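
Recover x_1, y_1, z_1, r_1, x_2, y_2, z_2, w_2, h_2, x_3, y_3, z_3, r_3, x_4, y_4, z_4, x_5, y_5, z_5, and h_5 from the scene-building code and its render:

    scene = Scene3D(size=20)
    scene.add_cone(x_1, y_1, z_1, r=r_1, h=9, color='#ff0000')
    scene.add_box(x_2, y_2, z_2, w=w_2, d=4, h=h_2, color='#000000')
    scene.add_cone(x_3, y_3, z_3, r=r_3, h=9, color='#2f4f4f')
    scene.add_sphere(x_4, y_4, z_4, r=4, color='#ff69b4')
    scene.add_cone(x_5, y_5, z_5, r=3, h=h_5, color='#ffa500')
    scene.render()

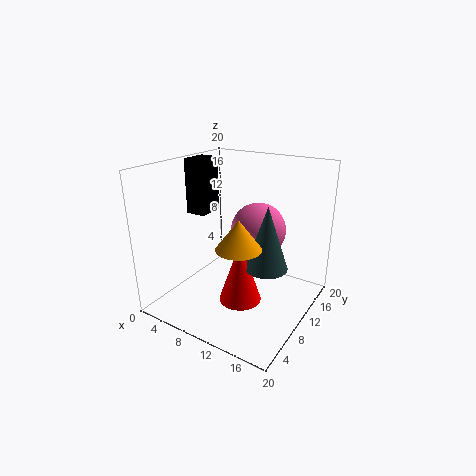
x_1 = 11
y_1 = 9
z_1 = 1
r_1 = 3
x_2 = 1
y_2 = 10
z_2 = 12
w_2 = 3
h_2 = 8
x_3 = 14
y_3 = 11
z_3 = 6
r_3 = 3
x_4 = 11
y_4 = 14
z_4 = 10
x_5 = 12
y_5 = 7
z_5 = 10
h_5 = 4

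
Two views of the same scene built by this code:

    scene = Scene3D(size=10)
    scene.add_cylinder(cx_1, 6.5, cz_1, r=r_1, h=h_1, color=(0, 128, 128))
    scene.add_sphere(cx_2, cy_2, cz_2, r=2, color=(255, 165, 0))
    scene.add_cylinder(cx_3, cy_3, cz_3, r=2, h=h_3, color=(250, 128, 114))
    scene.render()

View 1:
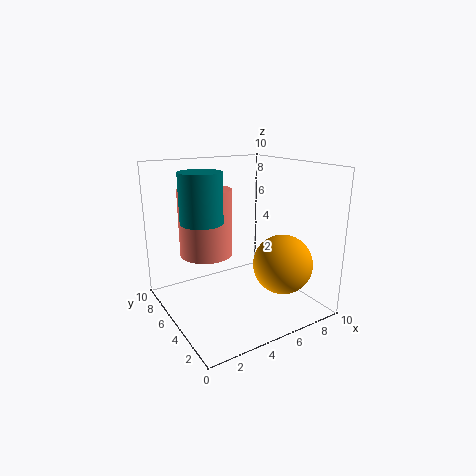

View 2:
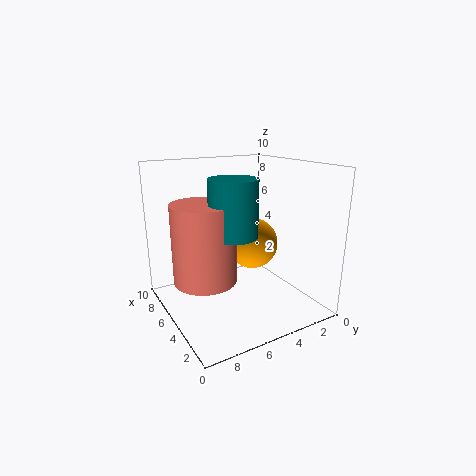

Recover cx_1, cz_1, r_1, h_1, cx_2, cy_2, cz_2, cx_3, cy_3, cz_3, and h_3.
cx_1 = 3, cz_1 = 6, r_1 = 1.5, h_1 = 3.5, cx_2 = 7, cy_2 = 2.5, cz_2 = 3.5, cx_3 = 4, cy_3 = 8, cz_3 = 3, h_3 = 5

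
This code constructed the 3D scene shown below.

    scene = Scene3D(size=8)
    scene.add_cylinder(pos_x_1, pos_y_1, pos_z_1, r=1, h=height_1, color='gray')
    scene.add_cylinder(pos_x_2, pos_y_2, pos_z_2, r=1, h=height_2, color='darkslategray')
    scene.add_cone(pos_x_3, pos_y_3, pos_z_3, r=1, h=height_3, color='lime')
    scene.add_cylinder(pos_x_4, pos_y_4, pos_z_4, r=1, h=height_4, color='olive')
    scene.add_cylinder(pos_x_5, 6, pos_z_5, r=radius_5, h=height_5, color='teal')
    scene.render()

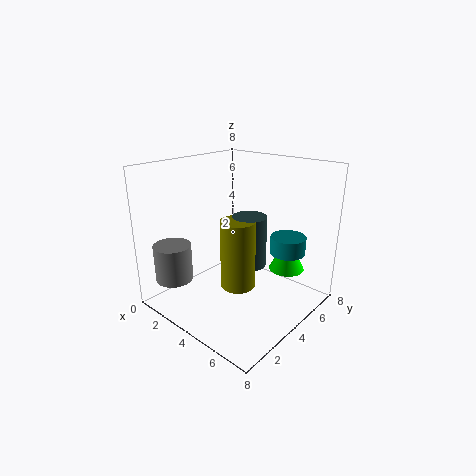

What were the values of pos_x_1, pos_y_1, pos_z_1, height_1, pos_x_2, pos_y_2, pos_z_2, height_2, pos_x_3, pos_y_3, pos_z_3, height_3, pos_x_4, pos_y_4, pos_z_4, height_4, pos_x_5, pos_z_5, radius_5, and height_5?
pos_x_1 = 2
pos_y_1 = 1
pos_z_1 = 2
height_1 = 2
pos_x_2 = 4
pos_y_2 = 5
pos_z_2 = 2
height_2 = 3
pos_x_3 = 6
pos_y_3 = 6
pos_z_3 = 2
height_3 = 2
pos_x_4 = 4
pos_y_4 = 4
pos_z_4 = 1
height_4 = 4
pos_x_5 = 6
pos_z_5 = 3
radius_5 = 1
height_5 = 1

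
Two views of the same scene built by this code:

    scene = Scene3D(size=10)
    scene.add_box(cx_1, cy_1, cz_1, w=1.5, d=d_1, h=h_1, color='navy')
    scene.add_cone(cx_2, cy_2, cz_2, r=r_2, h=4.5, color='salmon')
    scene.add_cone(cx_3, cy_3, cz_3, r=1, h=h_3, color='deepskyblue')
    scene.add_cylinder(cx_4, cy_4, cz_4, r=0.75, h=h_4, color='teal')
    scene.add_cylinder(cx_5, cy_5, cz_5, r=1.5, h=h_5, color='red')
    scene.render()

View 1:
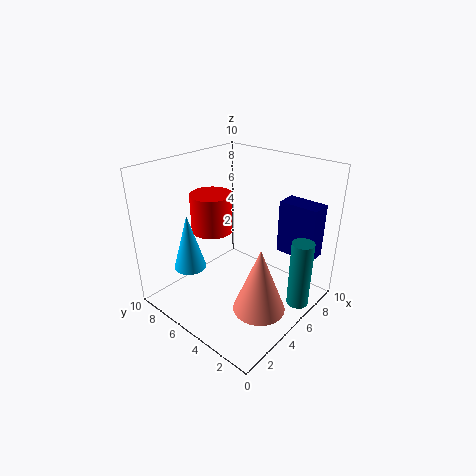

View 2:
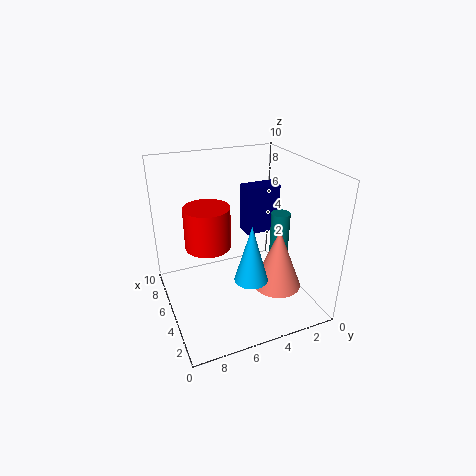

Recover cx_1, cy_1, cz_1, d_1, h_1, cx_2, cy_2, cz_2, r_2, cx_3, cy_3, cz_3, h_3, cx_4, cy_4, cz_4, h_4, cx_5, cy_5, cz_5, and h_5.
cx_1 = 7.25
cy_1 = 0.5
cz_1 = 3.75
d_1 = 2.75
h_1 = 3.75
cx_2 = 4
cy_2 = 2.25
cz_2 = 1
r_2 = 1.75
cx_3 = 1.25
cy_3 = 5.75
cz_3 = 4.25
h_3 = 3.5
cx_4 = 6.5
cy_4 = 0.75
cz_4 = 0.75
h_4 = 4.75
cx_5 = 4.75
cy_5 = 7.25
cz_5 = 5
h_5 = 2.75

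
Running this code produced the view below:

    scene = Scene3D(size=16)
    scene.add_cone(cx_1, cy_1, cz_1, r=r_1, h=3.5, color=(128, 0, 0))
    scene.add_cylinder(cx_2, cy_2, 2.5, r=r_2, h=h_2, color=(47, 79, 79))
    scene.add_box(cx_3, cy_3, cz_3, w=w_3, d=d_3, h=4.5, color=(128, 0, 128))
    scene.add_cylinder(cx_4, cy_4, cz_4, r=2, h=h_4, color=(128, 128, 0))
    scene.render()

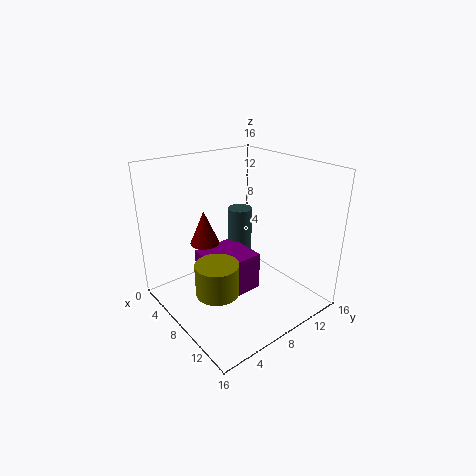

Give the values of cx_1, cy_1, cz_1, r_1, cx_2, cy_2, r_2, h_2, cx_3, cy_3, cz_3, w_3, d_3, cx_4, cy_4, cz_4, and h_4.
cx_1 = 7.5
cy_1 = 4
cz_1 = 8.5
r_1 = 1.5
cx_2 = 4
cy_2 = 11.5
r_2 = 1.5
h_2 = 7
cx_3 = 3.5
cy_3 = 5
cz_3 = 1
w_3 = 5.5
d_3 = 5.5
cx_4 = 12.5
cy_4 = 2
cz_4 = 6
h_4 = 3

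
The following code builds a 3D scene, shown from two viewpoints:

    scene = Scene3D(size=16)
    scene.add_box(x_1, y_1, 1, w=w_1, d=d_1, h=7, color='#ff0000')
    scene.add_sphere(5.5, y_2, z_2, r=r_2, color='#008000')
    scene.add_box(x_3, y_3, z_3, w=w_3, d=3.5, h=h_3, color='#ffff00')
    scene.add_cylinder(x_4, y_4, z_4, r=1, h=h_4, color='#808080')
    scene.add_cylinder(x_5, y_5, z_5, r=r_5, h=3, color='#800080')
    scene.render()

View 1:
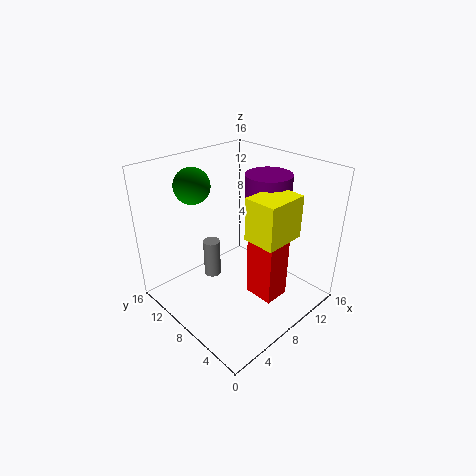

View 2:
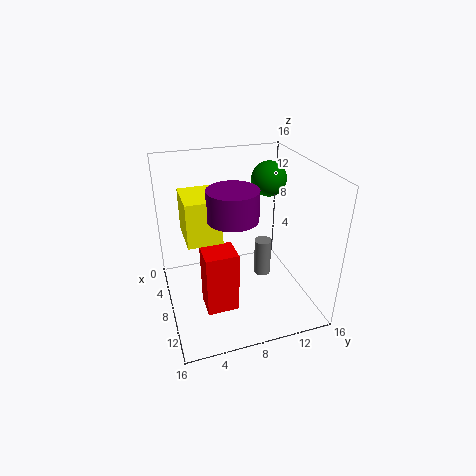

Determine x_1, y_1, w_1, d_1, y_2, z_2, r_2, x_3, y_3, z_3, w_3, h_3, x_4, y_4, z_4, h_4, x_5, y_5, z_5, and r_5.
x_1 = 8.5
y_1 = 3.5
w_1 = 3
d_1 = 3.5
y_2 = 12.5
z_2 = 13.5
r_2 = 2
x_3 = 6.5
y_3 = 2
z_3 = 9.5
w_3 = 4.5
h_3 = 4.5
x_4 = 7
y_4 = 11.5
z_4 = 2
h_4 = 4.5
x_5 = 11
y_5 = 6.5
z_5 = 12
r_5 = 2.5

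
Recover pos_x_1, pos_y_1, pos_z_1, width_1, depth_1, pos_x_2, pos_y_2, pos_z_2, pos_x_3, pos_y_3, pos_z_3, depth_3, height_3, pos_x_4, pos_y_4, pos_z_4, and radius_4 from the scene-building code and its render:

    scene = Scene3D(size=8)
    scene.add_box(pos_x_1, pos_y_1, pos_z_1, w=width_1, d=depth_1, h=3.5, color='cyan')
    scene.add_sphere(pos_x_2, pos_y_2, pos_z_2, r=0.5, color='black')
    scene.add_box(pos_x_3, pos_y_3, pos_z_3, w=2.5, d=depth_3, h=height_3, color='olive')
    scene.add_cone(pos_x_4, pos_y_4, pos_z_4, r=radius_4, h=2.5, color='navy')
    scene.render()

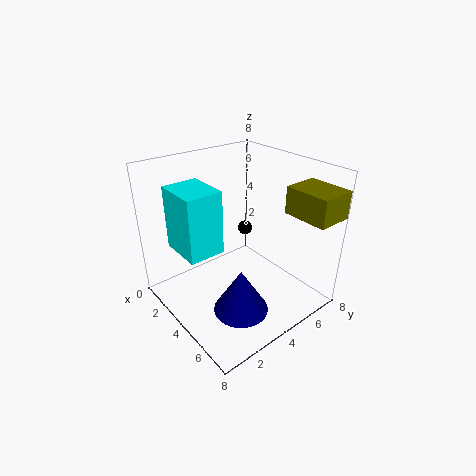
pos_x_1 = 1.5
pos_y_1 = 1
pos_z_1 = 3.5
width_1 = 2.5
depth_1 = 2
pos_x_2 = 0.5
pos_y_2 = 7.5
pos_z_2 = 2
pos_x_3 = 5.5
pos_y_3 = 6
pos_z_3 = 5.5
depth_3 = 2
height_3 = 1.5
pos_x_4 = 5.5
pos_y_4 = 3
pos_z_4 = 0.5
radius_4 = 1.5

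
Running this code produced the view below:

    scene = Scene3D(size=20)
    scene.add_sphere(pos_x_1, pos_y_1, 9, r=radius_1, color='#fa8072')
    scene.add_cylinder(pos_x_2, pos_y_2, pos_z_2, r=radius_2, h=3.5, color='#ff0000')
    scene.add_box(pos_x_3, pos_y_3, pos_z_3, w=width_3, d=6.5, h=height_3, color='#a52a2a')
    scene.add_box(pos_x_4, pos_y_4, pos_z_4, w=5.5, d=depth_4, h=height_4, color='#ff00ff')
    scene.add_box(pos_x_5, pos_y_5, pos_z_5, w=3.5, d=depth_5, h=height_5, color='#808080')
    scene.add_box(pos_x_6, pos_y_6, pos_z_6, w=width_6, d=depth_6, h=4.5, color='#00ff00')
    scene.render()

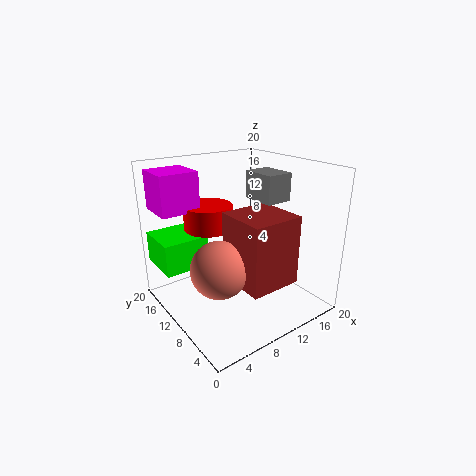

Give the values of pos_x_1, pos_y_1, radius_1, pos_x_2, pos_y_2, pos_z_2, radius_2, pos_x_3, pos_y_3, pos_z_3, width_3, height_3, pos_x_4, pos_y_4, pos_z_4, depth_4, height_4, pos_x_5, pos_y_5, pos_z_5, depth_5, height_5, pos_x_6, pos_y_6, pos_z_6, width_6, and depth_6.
pos_x_1 = 4
pos_y_1 = 5.5
radius_1 = 3.5
pos_x_2 = 8
pos_y_2 = 14.5
pos_z_2 = 10.5
radius_2 = 3.5
pos_x_3 = 5.5
pos_y_3 = 0.5
pos_z_3 = 7
width_3 = 6.5
height_3 = 8.5
pos_x_4 = 1
pos_y_4 = 14
pos_z_4 = 13.5
depth_4 = 5.5
height_4 = 5.5
pos_x_5 = 10.5
pos_y_5 = 4.5
pos_z_5 = 16
depth_5 = 4.5
height_5 = 3.5
pos_x_6 = 0.5
pos_y_6 = 13
pos_z_6 = 5.5
width_6 = 6.5
depth_6 = 6.5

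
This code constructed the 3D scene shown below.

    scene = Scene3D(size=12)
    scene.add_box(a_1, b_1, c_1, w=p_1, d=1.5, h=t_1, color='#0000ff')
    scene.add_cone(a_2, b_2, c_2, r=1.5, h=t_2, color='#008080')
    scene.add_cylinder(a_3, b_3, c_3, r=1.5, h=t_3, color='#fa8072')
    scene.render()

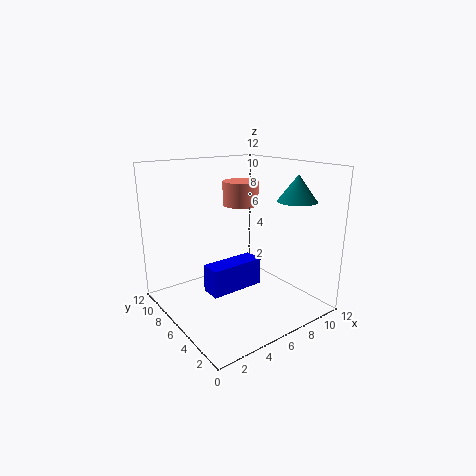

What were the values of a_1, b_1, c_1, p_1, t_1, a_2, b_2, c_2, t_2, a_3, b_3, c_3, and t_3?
a_1 = 1.5
b_1 = 2.5
c_1 = 3.5
p_1 = 4
t_1 = 2
a_2 = 8.5
b_2 = 2
c_2 = 9.5
t_2 = 2
a_3 = 7
b_3 = 7
c_3 = 8.5
t_3 = 2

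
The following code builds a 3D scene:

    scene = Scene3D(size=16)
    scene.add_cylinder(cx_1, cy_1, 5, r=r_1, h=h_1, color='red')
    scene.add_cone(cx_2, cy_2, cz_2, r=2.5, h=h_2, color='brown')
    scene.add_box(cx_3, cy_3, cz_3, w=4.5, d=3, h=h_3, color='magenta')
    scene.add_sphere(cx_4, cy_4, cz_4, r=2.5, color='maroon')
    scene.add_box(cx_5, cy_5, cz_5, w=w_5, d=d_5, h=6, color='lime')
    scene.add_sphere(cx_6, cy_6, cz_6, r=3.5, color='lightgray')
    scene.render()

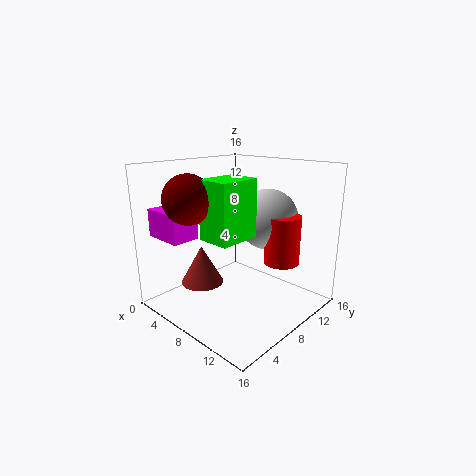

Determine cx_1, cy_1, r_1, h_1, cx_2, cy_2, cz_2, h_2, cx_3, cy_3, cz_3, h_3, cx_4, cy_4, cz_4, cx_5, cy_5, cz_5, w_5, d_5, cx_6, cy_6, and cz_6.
cx_1 = 11.5, cy_1 = 11.5, r_1 = 2, h_1 = 5.5, cx_2 = 4, cy_2 = 6, cz_2 = 2, h_2 = 4.5, cx_3 = 1.5, cy_3 = 1, cz_3 = 8.5, h_3 = 3, cx_4 = 6.5, cy_4 = 2.5, cz_4 = 13, cx_5 = 7.5, cy_5 = 3, cz_5 = 9, w_5 = 3.5, d_5 = 4.5, cx_6 = 9, cy_6 = 12, cz_6 = 9.5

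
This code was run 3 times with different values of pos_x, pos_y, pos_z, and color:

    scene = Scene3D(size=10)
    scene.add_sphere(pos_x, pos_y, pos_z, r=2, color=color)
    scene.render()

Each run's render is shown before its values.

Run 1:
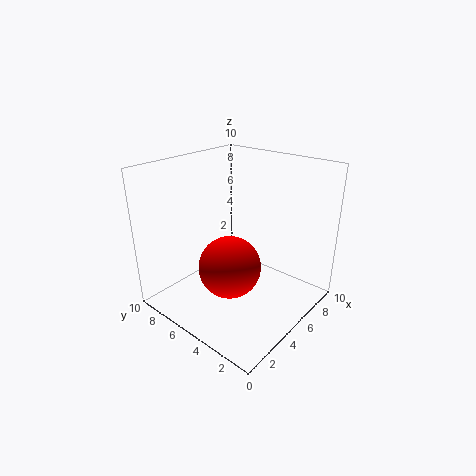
pos_x = 3
pos_y = 4
pos_z = 4
color = 'red'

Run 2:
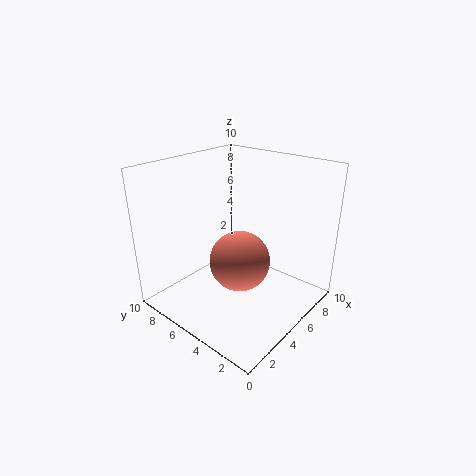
pos_x = 4
pos_y = 4
pos_z = 4
color = 'salmon'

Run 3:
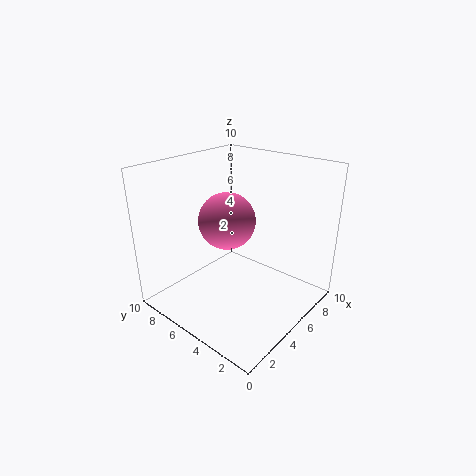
pos_x = 5
pos_y = 6
pos_z = 6
color = 'hotpink'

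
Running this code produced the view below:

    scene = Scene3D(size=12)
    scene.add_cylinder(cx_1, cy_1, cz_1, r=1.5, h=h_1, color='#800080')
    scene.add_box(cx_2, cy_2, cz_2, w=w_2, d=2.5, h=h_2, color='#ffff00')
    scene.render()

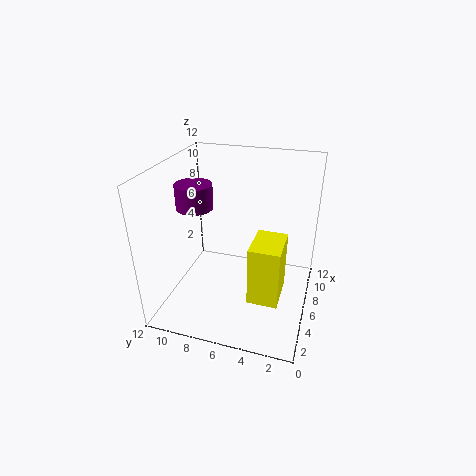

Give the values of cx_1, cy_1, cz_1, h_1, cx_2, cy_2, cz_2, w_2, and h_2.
cx_1 = 5.5
cy_1 = 9.5
cz_1 = 8.5
h_1 = 2
cx_2 = 3.5
cy_2 = 2
cz_2 = 1.5
w_2 = 3.5
h_2 = 5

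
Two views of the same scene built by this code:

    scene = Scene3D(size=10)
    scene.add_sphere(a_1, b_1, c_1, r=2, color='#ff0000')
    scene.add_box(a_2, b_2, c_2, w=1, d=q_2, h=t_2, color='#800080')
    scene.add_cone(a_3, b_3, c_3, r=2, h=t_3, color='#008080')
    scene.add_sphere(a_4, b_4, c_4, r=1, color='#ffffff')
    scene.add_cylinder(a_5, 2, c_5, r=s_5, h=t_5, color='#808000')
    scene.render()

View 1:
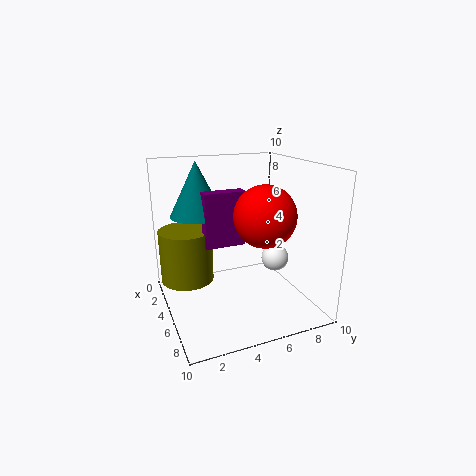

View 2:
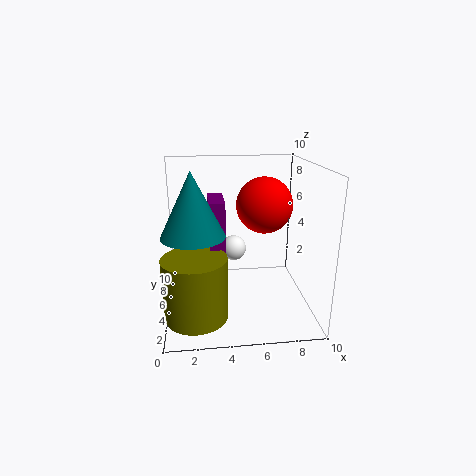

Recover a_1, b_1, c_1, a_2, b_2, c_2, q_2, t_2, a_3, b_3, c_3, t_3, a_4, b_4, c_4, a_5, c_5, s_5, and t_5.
a_1 = 7, b_1 = 6, c_1 = 7, a_2 = 3, b_2 = 3, c_2 = 4, q_2 = 3, t_2 = 4, a_3 = 2, b_3 = 3, c_3 = 6, t_3 = 4, a_4 = 5, b_4 = 8, c_4 = 3, a_5 = 2, c_5 = 1, s_5 = 2, t_5 = 4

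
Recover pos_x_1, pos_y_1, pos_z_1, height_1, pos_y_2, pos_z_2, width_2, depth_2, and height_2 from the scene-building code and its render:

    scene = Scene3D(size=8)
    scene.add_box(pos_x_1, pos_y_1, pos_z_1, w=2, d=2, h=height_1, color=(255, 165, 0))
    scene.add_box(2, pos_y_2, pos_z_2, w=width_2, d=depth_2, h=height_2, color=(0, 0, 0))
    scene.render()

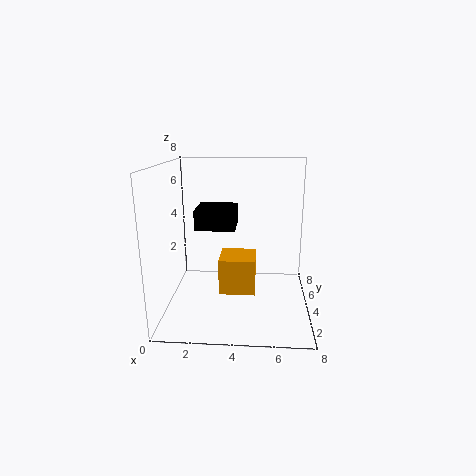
pos_x_1 = 3; pos_y_1 = 3; pos_z_1 = 1; height_1 = 2; pos_y_2 = 2; pos_z_2 = 5; width_2 = 2; depth_2 = 2; height_2 = 1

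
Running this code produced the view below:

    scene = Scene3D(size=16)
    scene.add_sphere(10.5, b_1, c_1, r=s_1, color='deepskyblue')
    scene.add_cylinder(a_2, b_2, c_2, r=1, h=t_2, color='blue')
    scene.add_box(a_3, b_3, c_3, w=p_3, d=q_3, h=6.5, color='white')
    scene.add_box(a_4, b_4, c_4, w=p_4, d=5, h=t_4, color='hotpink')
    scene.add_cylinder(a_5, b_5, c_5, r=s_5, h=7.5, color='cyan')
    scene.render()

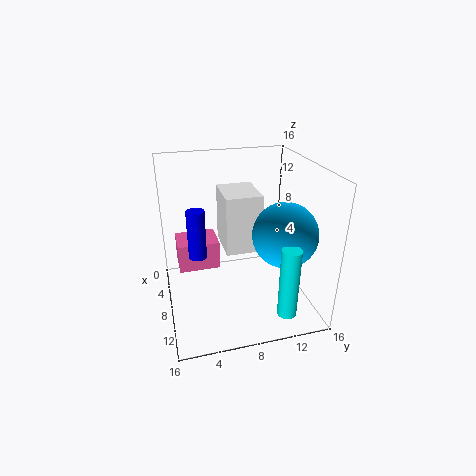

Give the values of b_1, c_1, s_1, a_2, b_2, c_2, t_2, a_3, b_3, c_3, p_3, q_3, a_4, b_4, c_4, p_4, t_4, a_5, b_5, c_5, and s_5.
b_1 = 12.5; c_1 = 9; s_1 = 3.5; a_2 = 7.5; b_2 = 3.5; c_2 = 6; t_2 = 5.5; a_3 = 4; b_3 = 6.5; c_3 = 6.5; p_3 = 5; q_3 = 4; a_4 = 1; b_4 = 1.5; c_4 = 2.5; p_4 = 4; t_4 = 3.5; a_5 = 14.5; b_5 = 11.5; c_5 = 2; s_5 = 1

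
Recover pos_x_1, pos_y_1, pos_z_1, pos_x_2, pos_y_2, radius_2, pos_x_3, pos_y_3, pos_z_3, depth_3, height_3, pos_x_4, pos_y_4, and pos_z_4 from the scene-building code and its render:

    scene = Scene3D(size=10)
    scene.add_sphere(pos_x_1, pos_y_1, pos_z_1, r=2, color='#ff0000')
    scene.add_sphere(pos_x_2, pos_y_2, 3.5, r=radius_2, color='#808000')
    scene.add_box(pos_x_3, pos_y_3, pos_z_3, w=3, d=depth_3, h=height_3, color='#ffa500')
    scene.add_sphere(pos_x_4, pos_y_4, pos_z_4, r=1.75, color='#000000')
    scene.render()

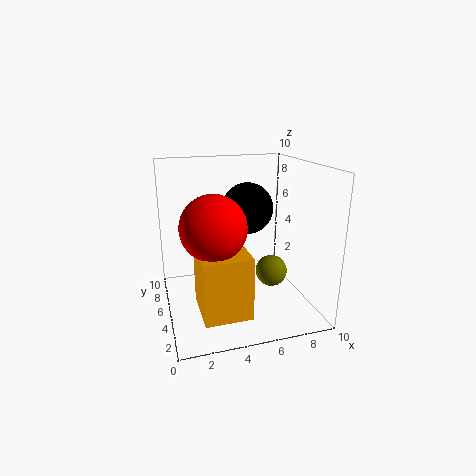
pos_x_1 = 2.75
pos_y_1 = 2.5
pos_z_1 = 6.75
pos_x_2 = 6.5
pos_y_2 = 2.5
radius_2 = 1
pos_x_3 = 1.75
pos_y_3 = 0.75
pos_z_3 = 1.25
depth_3 = 3.5
height_3 = 4
pos_x_4 = 5.75
pos_y_4 = 5.25
pos_z_4 = 7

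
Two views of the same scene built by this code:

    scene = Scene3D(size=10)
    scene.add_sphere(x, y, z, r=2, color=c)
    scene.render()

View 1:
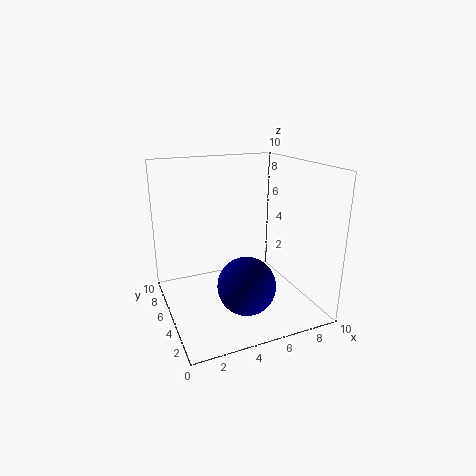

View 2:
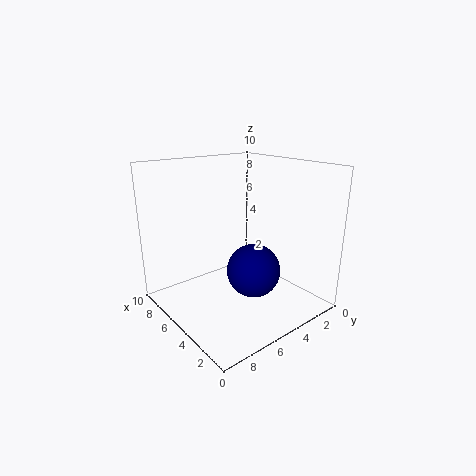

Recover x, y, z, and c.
x = 5; y = 3.5; z = 2; c = 'navy'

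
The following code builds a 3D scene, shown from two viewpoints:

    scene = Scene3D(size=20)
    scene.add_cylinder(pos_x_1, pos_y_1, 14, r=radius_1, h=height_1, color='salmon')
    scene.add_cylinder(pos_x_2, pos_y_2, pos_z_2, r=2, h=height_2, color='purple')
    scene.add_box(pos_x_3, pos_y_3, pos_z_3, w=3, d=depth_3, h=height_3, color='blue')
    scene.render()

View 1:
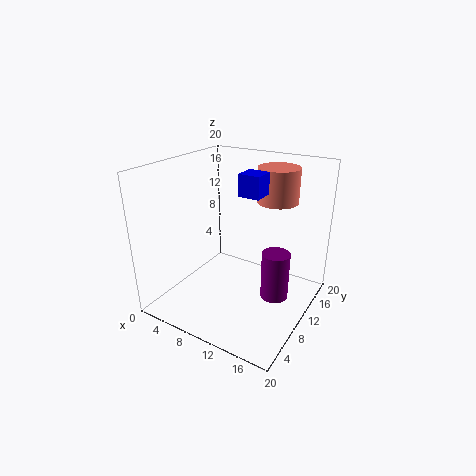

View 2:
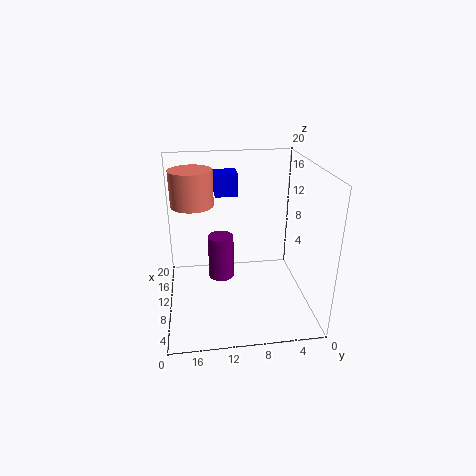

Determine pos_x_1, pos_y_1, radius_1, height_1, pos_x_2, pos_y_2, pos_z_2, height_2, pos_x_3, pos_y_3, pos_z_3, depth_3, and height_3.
pos_x_1 = 13; pos_y_1 = 16; radius_1 = 3; height_1 = 5; pos_x_2 = 15; pos_y_2 = 12; pos_z_2 = 1; height_2 = 7; pos_x_3 = 10; pos_y_3 = 10; pos_z_3 = 16; depth_3 = 3; height_3 = 3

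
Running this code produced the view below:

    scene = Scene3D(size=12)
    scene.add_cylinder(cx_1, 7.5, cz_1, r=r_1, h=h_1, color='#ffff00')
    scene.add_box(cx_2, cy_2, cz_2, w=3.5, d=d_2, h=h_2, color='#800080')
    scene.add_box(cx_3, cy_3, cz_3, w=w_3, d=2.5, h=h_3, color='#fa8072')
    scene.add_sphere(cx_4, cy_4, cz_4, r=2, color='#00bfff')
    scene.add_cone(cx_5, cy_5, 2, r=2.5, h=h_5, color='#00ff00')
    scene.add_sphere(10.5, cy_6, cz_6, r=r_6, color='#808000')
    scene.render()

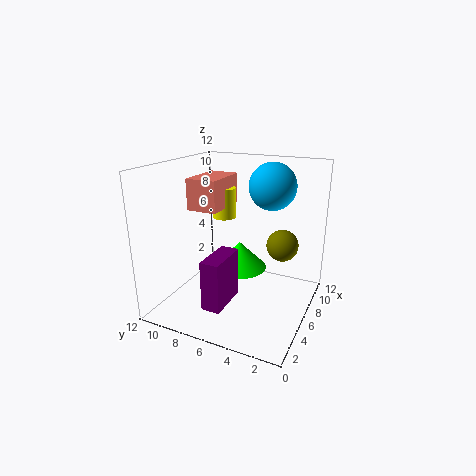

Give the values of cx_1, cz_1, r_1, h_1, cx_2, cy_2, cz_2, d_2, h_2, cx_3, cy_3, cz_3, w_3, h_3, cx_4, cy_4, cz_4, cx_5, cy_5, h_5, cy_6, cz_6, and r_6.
cx_1 = 6.5
cz_1 = 7.5
r_1 = 1
h_1 = 2.5
cx_2 = 1.5
cy_2 = 5.5
cz_2 = 1.5
d_2 = 1.5
h_2 = 4
cx_3 = 4
cy_3 = 7
cz_3 = 8.5
w_3 = 4
h_3 = 2.5
cx_4 = 8.5
cy_4 = 4
cz_4 = 10
cx_5 = 8.5
cy_5 = 7
h_5 = 2.5
cy_6 = 3.5
cz_6 = 4
r_6 = 1.5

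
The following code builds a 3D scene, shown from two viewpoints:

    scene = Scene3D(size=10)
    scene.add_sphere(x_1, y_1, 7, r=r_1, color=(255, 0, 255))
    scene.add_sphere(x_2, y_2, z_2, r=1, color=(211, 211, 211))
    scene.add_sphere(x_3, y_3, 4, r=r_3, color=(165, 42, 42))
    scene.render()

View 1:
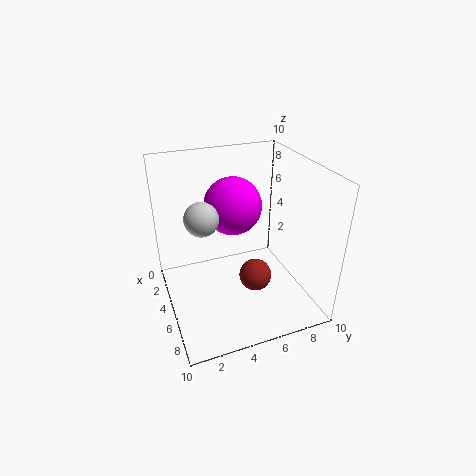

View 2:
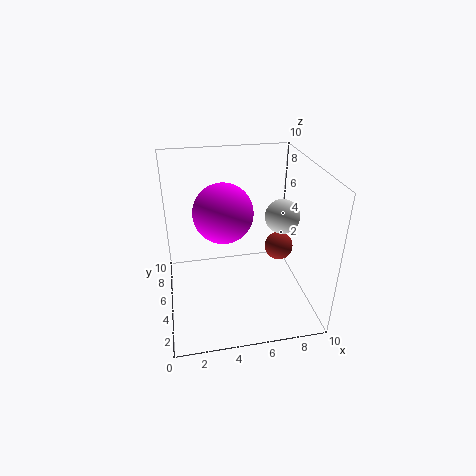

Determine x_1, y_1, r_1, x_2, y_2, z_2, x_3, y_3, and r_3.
x_1 = 4; y_1 = 5; r_1 = 2; x_2 = 7; y_2 = 2; z_2 = 8; x_3 = 8; y_3 = 5; r_3 = 1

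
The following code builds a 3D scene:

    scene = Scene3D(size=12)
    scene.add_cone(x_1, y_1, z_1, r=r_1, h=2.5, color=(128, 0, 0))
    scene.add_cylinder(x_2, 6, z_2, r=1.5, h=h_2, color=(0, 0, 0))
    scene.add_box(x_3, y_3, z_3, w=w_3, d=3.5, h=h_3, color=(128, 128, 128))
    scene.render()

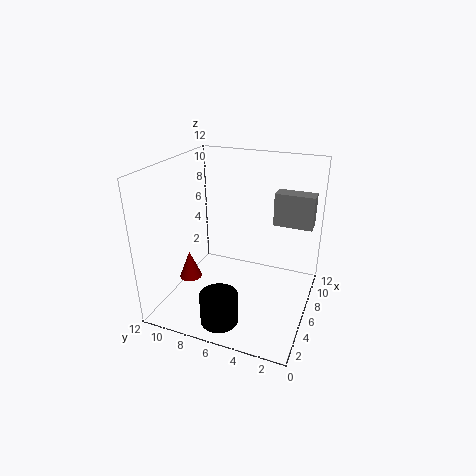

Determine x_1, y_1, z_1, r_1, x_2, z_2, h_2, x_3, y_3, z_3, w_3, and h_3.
x_1 = 5.5
y_1 = 10.5
z_1 = 1.5
r_1 = 1
x_2 = 2
z_2 = 0.5
h_2 = 2.5
x_3 = 9.5
y_3 = 0.5
z_3 = 6
w_3 = 1.5
h_3 = 3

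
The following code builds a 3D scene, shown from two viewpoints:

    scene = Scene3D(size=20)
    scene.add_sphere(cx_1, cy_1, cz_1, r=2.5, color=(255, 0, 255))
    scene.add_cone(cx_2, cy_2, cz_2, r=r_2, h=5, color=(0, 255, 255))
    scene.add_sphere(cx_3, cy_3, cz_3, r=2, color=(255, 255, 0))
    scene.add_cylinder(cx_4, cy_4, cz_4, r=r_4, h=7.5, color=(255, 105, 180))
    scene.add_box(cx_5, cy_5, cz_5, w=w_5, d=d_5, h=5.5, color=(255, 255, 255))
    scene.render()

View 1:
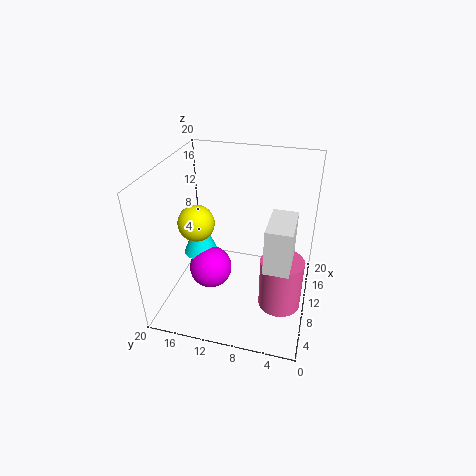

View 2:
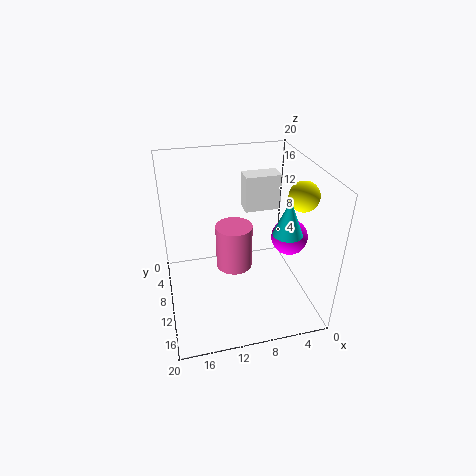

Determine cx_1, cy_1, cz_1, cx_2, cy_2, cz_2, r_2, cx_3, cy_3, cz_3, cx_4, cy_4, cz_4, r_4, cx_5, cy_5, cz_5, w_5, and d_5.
cx_1 = 3
cy_1 = 11.5
cz_1 = 10
cx_2 = 4
cy_2 = 13
cz_2 = 11.5
r_2 = 2
cx_3 = 2
cy_3 = 12.5
cz_3 = 16.5
cx_4 = 9
cy_4 = 3.5
cz_4 = 0.5
r_4 = 3
cx_5 = 2
cy_5 = 2
cz_5 = 11
w_5 = 5.5
d_5 = 3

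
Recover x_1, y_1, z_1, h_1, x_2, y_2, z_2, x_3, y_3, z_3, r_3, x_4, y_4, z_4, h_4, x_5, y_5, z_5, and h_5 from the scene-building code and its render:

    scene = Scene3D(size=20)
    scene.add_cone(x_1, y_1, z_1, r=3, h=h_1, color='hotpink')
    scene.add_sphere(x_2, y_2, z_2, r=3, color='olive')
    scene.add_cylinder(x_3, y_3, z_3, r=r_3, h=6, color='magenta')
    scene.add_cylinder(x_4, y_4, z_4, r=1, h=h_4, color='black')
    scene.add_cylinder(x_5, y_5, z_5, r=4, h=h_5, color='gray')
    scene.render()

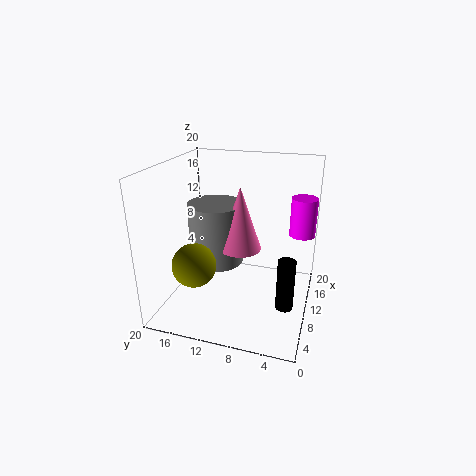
x_1 = 11; y_1 = 10; z_1 = 8; h_1 = 9; x_2 = 6; y_2 = 15; z_2 = 7; x_3 = 18; y_3 = 2; z_3 = 8; r_3 = 2; x_4 = 2; y_4 = 2; z_4 = 6; h_4 = 6; x_5 = 12; y_5 = 14; z_5 = 5; h_5 = 9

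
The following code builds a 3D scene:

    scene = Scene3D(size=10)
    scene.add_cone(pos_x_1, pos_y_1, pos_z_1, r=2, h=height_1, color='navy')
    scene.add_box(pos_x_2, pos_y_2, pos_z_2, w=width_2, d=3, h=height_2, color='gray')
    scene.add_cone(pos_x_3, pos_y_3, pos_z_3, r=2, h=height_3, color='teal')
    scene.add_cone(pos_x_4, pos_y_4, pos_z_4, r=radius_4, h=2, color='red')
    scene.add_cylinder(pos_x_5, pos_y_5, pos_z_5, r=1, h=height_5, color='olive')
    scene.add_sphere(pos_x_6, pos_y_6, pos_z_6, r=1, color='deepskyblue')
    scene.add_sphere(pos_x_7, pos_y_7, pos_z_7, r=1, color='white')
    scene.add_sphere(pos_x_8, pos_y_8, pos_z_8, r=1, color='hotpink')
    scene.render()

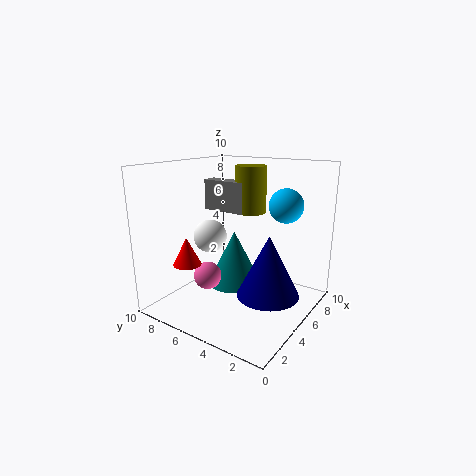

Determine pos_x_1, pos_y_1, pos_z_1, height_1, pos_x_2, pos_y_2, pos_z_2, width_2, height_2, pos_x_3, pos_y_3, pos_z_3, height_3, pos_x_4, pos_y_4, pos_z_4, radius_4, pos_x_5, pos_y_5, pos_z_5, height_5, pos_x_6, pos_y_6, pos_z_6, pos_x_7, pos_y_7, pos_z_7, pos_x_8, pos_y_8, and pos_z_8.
pos_x_1 = 4; pos_y_1 = 2; pos_z_1 = 2; height_1 = 4; pos_x_2 = 4; pos_y_2 = 4; pos_z_2 = 7; width_2 = 1; height_2 = 2; pos_x_3 = 6; pos_y_3 = 6; pos_z_3 = 1; height_3 = 4; pos_x_4 = 3; pos_y_4 = 8; pos_z_4 = 3; radius_4 = 1; pos_x_5 = 5; pos_y_5 = 4; pos_z_5 = 7; height_5 = 3; pos_x_6 = 4; pos_y_6 = 1; pos_z_6 = 8; pos_x_7 = 2; pos_y_7 = 5; pos_z_7 = 6; pos_x_8 = 4; pos_y_8 = 7; pos_z_8 = 2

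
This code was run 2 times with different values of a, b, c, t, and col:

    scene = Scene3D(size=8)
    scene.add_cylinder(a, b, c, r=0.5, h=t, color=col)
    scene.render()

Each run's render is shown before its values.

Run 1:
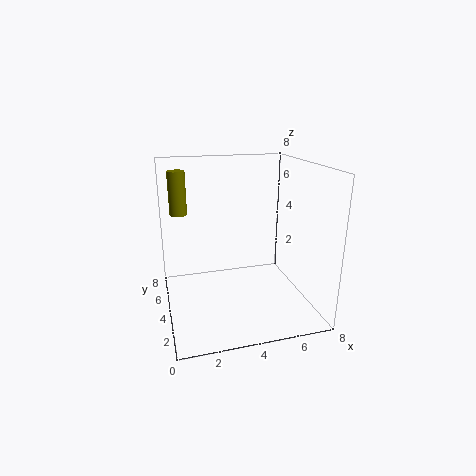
a = 1; b = 6; c = 5; t = 2.5; col = 'olive'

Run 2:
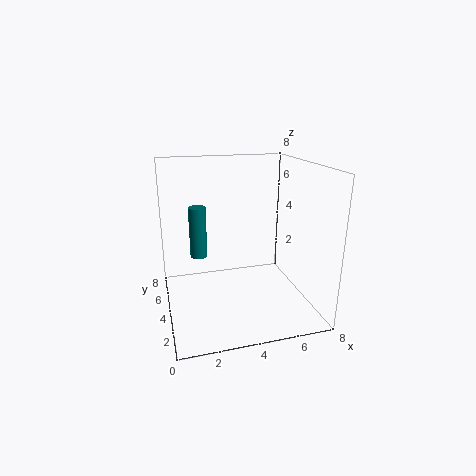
a = 2; b = 5.5; c = 2.5; t = 3; col = 'teal'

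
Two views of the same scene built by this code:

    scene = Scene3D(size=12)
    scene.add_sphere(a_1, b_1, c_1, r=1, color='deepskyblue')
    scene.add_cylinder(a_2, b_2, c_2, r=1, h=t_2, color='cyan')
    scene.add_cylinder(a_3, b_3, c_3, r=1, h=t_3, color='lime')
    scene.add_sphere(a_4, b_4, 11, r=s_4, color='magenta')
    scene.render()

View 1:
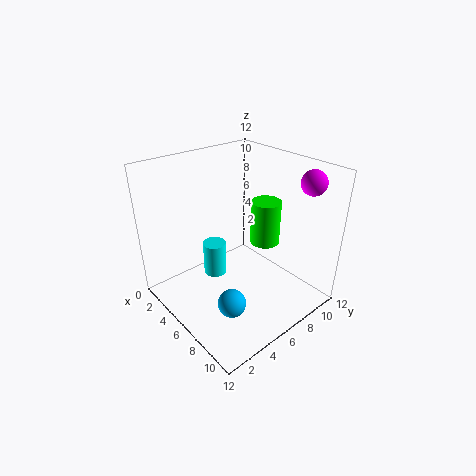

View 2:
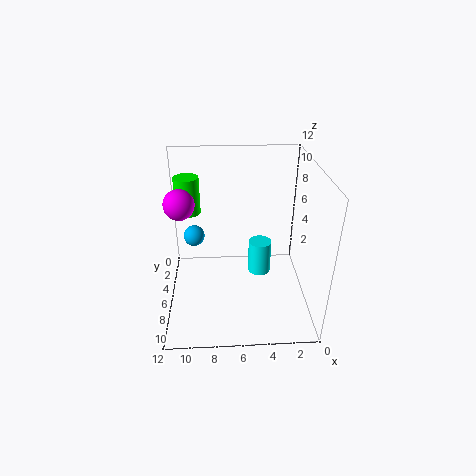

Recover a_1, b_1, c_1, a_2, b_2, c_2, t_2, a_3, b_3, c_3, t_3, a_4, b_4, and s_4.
a_1 = 10; b_1 = 2; c_1 = 4; a_2 = 4; b_2 = 5; c_2 = 2; t_2 = 3; a_3 = 10; b_3 = 5; c_3 = 8; t_3 = 3; a_4 = 10; b_4 = 10; s_4 = 1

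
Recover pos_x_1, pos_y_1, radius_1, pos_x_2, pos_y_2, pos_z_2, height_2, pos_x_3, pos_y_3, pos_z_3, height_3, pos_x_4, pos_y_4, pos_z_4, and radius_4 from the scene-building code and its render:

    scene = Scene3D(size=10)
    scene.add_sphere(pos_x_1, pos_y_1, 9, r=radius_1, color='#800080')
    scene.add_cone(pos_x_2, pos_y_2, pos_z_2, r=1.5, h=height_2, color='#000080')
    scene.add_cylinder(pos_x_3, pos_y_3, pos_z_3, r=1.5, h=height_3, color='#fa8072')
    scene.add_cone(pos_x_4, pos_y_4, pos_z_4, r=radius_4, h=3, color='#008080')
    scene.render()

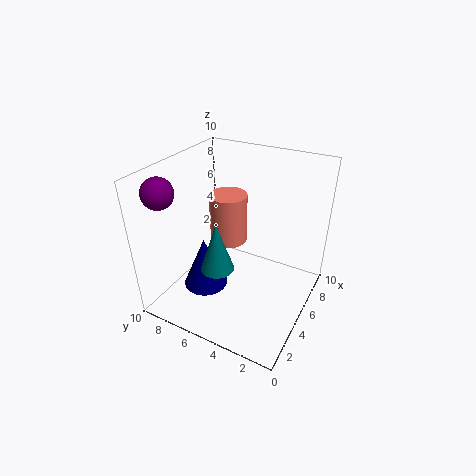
pos_x_1 = 1.5, pos_y_1 = 8.5, radius_1 = 1, pos_x_2 = 3, pos_y_2 = 6.5, pos_z_2 = 2, height_2 = 3.5, pos_x_3 = 8, pos_y_3 = 7.5, pos_z_3 = 2.5, height_3 = 4, pos_x_4 = 1.5, pos_y_4 = 4.5, pos_z_4 = 5, radius_4 = 1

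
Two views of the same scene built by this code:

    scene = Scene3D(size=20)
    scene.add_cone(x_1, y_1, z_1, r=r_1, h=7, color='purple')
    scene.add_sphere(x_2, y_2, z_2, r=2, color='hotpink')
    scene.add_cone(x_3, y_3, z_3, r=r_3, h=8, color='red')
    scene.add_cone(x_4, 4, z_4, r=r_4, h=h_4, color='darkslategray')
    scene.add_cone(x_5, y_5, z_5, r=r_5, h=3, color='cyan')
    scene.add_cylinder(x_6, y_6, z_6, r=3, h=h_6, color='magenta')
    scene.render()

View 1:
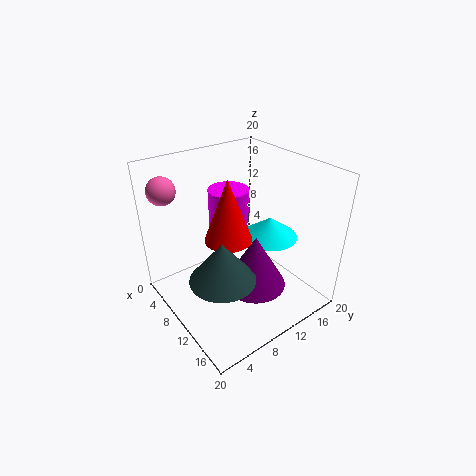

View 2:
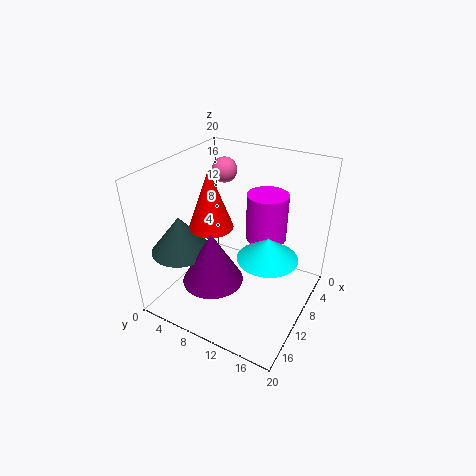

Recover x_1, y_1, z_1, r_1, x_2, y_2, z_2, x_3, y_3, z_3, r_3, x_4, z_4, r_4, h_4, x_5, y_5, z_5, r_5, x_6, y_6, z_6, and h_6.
x_1 = 15; y_1 = 9; z_1 = 6; r_1 = 4; x_2 = 2; y_2 = 3; z_2 = 16; x_3 = 12; y_3 = 7; z_3 = 12; r_3 = 3; x_4 = 15; z_4 = 9; r_4 = 4; h_4 = 5; x_5 = 11; y_5 = 15; z_5 = 9; r_5 = 4; x_6 = 5; y_6 = 12; z_6 = 8; h_6 = 7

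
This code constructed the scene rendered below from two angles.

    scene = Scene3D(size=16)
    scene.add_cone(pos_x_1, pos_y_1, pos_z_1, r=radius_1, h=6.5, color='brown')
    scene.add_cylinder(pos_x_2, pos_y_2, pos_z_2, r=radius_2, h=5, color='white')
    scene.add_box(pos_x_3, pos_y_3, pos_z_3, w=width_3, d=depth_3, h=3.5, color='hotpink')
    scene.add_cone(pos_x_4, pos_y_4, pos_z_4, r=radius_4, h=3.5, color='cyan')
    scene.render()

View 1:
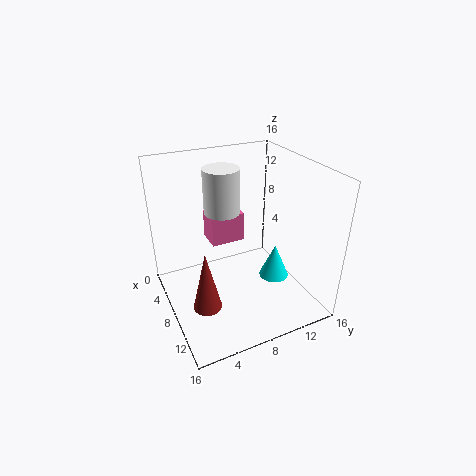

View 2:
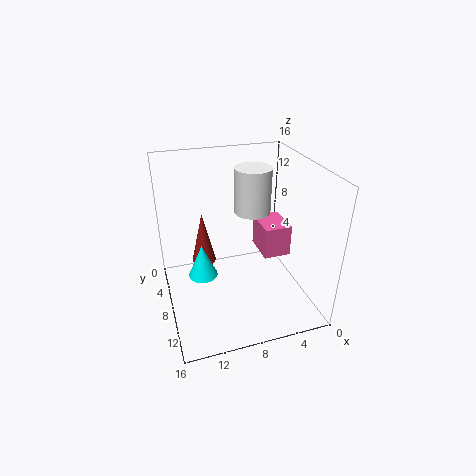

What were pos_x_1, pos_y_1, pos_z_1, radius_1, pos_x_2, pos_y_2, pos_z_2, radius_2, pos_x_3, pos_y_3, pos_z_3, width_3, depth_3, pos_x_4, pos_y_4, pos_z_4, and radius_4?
pos_x_1 = 11, pos_y_1 = 3, pos_z_1 = 2.5, radius_1 = 1.5, pos_x_2 = 6, pos_y_2 = 7, pos_z_2 = 10.5, radius_2 = 2, pos_x_3 = 2.5, pos_y_3 = 6, pos_z_3 = 6, width_3 = 3, depth_3 = 4, pos_x_4 = 12.5, pos_y_4 = 10, pos_z_4 = 5.5, radius_4 = 1.5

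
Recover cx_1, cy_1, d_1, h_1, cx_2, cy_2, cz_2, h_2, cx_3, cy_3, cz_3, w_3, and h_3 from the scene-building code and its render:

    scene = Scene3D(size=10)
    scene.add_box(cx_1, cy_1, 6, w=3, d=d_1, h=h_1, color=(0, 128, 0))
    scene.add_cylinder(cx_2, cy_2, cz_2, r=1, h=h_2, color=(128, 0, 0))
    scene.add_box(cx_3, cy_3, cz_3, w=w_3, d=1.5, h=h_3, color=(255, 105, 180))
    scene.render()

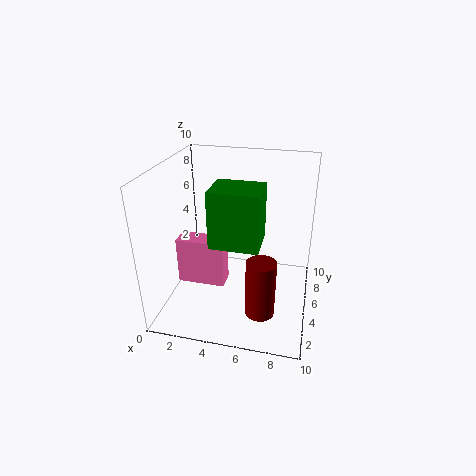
cx_1 = 4, cy_1 = 1.5, d_1 = 2.5, h_1 = 3.5, cx_2 = 7, cy_2 = 3, cz_2 = 0.5, h_2 = 4, cx_3 = 0.5, cy_3 = 4.5, cz_3 = 1, w_3 = 3.5, h_3 = 3.5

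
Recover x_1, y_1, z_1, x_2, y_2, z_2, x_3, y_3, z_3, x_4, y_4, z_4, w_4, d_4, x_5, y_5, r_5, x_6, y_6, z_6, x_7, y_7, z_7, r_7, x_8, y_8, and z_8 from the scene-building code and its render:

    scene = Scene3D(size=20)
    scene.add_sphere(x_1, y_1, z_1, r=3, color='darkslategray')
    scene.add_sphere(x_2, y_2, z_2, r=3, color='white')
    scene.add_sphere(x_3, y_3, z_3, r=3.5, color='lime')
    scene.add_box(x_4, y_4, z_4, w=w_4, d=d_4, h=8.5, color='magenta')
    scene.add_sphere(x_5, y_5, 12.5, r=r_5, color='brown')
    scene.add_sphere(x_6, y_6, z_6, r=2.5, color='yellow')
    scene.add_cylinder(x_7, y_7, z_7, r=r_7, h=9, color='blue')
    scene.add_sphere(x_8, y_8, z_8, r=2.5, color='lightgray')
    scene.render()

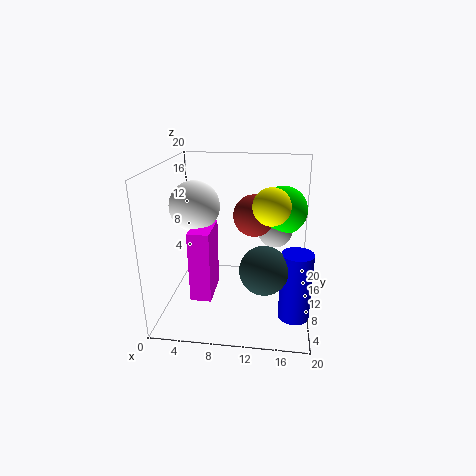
x_1 = 14, y_1 = 4, z_1 = 8.5, x_2 = 5.5, y_2 = 5, z_2 = 16, x_3 = 16, y_3 = 14, z_3 = 13, x_4 = 5.5, y_4 = 1, z_4 = 5.5, w_4 = 2.5, d_4 = 5, x_5 = 12, y_5 = 12.5, r_5 = 3, x_6 = 14.5, y_6 = 9, z_6 = 15, x_7 = 18, y_7 = 5, z_7 = 1.5, r_7 = 2, x_8 = 15, y_8 = 13.5, z_8 = 10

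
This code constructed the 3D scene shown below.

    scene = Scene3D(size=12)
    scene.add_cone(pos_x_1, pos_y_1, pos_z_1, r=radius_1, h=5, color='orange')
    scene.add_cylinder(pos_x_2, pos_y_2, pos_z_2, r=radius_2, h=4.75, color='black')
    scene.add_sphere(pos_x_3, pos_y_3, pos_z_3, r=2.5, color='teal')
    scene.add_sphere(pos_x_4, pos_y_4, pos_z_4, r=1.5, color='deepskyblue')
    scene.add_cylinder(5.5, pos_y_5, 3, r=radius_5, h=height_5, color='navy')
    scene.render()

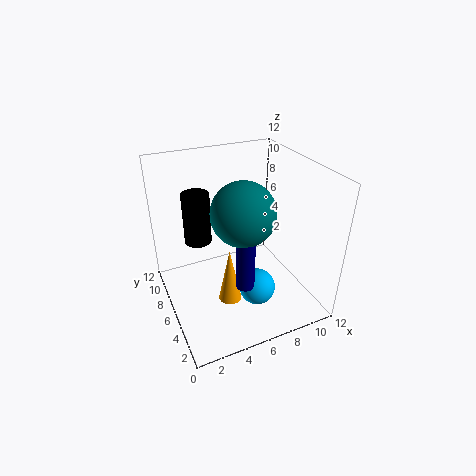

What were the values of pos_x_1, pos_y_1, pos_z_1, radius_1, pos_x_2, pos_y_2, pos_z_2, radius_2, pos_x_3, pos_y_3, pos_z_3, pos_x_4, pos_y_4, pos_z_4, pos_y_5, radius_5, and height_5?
pos_x_1 = 5, pos_y_1 = 5.5, pos_z_1 = 0.25, radius_1 = 1, pos_x_2 = 3.75, pos_y_2 = 10, pos_z_2 = 4, radius_2 = 1.25, pos_x_3 = 5.75, pos_y_3 = 4.5, pos_z_3 = 9, pos_x_4 = 6.75, pos_y_4 = 3.75, pos_z_4 = 2.25, pos_y_5 = 3.5, radius_5 = 0.75, height_5 = 5.25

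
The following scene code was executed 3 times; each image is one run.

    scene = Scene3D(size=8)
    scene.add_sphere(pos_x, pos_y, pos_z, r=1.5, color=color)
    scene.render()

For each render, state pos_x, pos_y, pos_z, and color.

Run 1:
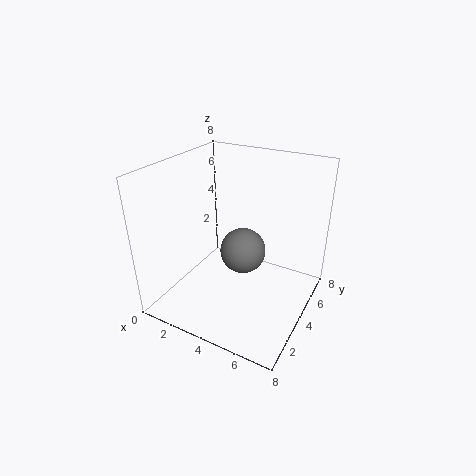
pos_x = 3
pos_y = 6.5
pos_z = 1.5
color = 'gray'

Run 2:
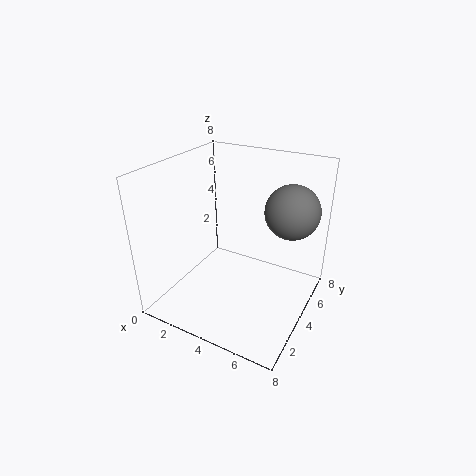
pos_x = 6.5
pos_y = 5.5
pos_z = 5.5
color = 'gray'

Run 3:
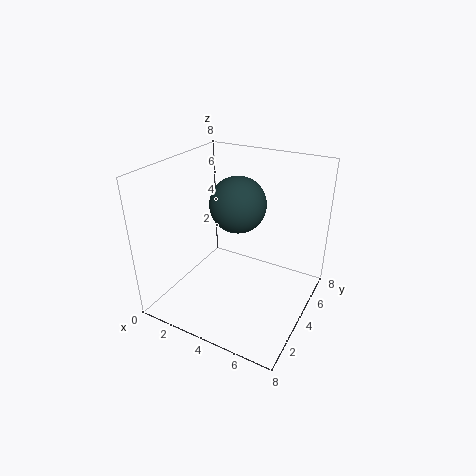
pos_x = 4
pos_y = 4
pos_z = 6
color = 'darkslategray'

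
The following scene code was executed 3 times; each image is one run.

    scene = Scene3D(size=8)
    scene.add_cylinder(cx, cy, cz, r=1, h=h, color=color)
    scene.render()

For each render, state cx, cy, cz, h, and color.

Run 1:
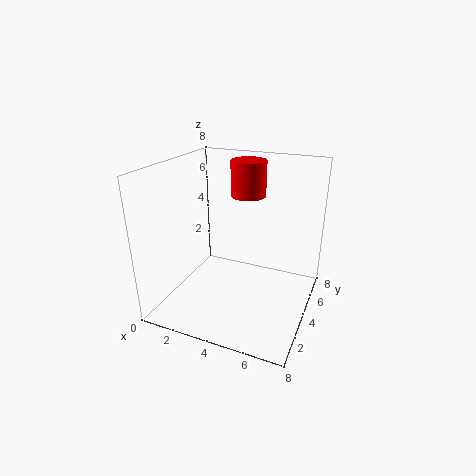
cx = 4, cy = 5.5, cz = 6, h = 2, color = 'red'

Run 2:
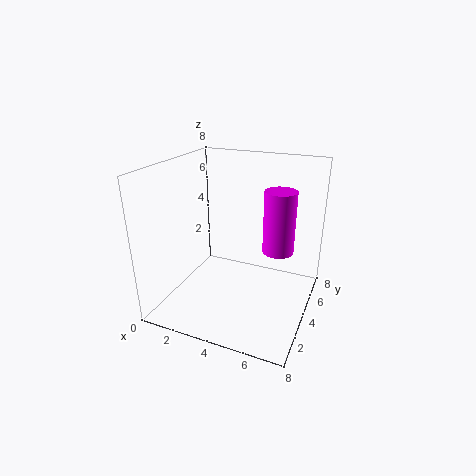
cx = 5.5, cy = 7, cz = 2, h = 4, color = 'magenta'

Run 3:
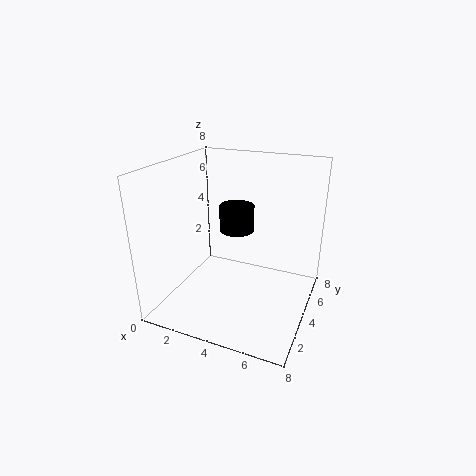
cx = 3.5, cy = 5, cz = 4, h = 1.5, color = 'black'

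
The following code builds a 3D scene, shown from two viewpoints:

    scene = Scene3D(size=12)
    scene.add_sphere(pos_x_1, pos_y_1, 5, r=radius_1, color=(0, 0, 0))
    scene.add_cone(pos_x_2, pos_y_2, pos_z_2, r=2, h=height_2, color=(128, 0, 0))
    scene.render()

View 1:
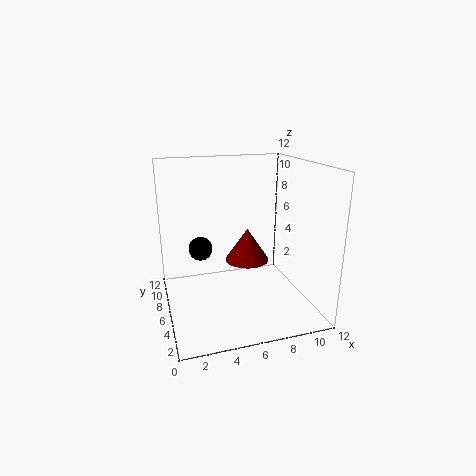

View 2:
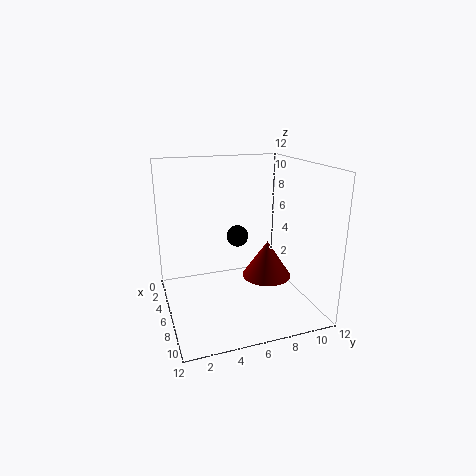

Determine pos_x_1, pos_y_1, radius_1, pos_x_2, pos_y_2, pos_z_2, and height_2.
pos_x_1 = 3, pos_y_1 = 7, radius_1 = 1, pos_x_2 = 7.5, pos_y_2 = 8, pos_z_2 = 3, height_2 = 3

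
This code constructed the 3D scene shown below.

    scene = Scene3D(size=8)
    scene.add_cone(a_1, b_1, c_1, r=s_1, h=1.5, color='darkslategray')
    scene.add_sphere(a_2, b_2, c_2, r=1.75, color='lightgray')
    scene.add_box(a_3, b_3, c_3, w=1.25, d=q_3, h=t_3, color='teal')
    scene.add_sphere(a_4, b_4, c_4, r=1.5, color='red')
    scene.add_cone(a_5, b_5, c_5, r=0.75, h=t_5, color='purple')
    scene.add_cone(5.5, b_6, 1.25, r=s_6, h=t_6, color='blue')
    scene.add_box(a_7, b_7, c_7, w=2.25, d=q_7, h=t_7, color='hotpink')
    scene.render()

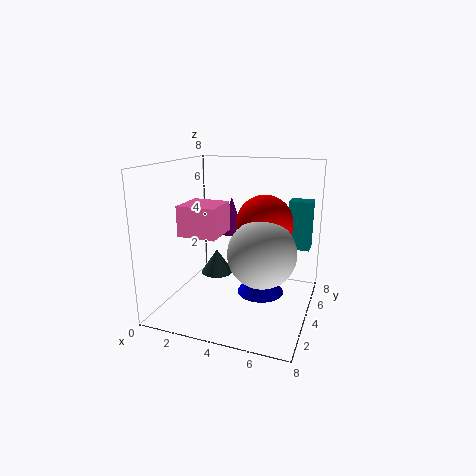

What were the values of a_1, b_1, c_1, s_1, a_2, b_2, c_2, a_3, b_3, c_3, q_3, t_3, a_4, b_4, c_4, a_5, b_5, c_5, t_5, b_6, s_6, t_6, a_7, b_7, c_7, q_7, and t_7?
a_1 = 2
b_1 = 5.5
c_1 = 1
s_1 = 1
a_2 = 5.75
b_2 = 2.75
c_2 = 3.75
a_3 = 6.5
b_3 = 5.25
c_3 = 3.25
q_3 = 1
t_3 = 2.75
a_4 = 5.5
b_4 = 4
c_4 = 5
a_5 = 2.75
b_5 = 6.25
c_5 = 3.5
t_5 = 2.25
b_6 = 3.5
s_6 = 1.25
t_6 = 1.75
a_7 = 0.75
b_7 = 3
c_7 = 4
q_7 = 2.25
t_7 = 1.75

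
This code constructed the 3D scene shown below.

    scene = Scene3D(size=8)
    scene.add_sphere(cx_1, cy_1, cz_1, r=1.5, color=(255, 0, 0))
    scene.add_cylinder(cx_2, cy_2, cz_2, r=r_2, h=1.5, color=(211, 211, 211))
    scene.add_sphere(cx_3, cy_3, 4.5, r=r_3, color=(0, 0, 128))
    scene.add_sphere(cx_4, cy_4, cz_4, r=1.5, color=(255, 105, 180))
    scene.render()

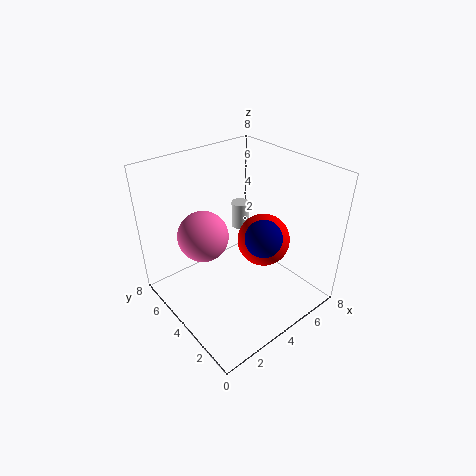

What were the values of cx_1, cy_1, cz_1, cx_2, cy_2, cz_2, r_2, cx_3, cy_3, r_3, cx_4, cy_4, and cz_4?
cx_1 = 5.5, cy_1 = 3.5, cz_1 = 3.5, cx_2 = 5, cy_2 = 5, cz_2 = 4, r_2 = 0.5, cx_3 = 4.5, cy_3 = 2.5, r_3 = 1, cx_4 = 3, cy_4 = 6, cz_4 = 3.5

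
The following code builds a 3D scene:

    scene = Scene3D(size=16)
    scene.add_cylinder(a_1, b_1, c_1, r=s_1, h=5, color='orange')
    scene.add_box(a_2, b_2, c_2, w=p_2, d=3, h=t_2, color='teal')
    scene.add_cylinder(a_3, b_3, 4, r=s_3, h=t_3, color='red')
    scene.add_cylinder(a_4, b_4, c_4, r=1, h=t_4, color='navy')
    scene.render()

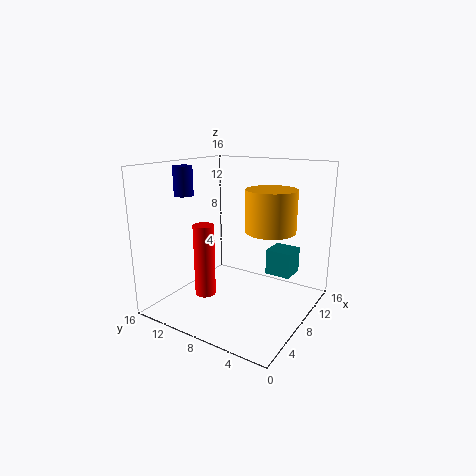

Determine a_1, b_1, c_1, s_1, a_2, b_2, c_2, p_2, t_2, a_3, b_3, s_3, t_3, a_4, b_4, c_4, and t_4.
a_1 = 12
b_1 = 6
c_1 = 8
s_1 = 3
a_2 = 11
b_2 = 3
c_2 = 3
p_2 = 3
t_2 = 3
a_3 = 2
b_3 = 8
s_3 = 1
t_3 = 7
a_4 = 4
b_4 = 12
c_4 = 13
t_4 = 3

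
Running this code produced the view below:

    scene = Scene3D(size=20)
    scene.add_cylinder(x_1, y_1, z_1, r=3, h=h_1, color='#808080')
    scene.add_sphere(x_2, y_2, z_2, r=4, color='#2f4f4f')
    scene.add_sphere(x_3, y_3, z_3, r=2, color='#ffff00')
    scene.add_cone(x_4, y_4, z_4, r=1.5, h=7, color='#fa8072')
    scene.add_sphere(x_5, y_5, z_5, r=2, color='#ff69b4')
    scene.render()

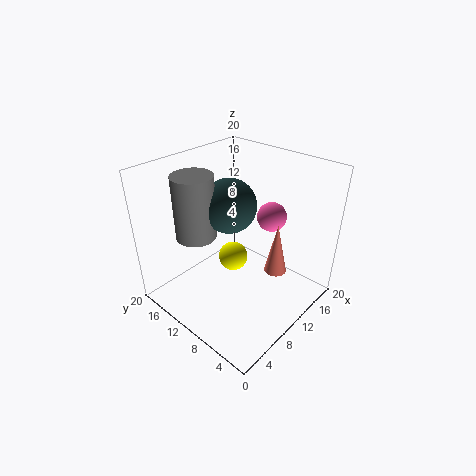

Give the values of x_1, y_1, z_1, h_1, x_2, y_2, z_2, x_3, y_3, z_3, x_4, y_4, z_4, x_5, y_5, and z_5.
x_1 = 8
y_1 = 16.5
z_1 = 8.5
h_1 = 9.5
x_2 = 12
y_2 = 13.5
z_2 = 13
x_3 = 9
y_3 = 10
z_3 = 7.5
x_4 = 11.5
y_4 = 4.5
z_4 = 6.5
x_5 = 13.5
y_5 = 7
z_5 = 13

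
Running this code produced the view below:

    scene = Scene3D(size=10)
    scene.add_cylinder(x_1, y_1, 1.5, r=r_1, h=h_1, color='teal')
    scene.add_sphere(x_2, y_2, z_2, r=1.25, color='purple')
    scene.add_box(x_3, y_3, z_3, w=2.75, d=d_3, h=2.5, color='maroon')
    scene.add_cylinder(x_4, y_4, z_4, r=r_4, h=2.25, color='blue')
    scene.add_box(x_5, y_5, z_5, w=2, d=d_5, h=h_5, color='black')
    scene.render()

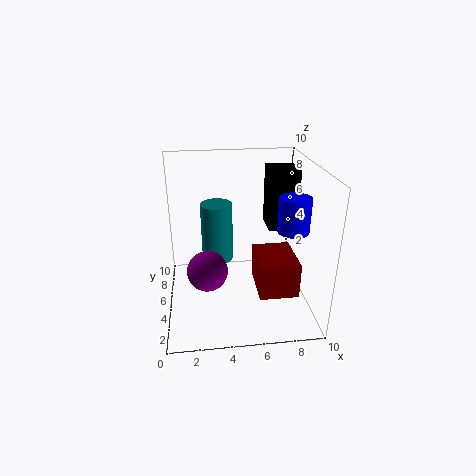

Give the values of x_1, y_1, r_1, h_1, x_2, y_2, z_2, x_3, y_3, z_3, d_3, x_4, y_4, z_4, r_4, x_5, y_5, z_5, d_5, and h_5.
x_1 = 3.75; y_1 = 8.5; r_1 = 1.25; h_1 = 4.75; x_2 = 2.75; y_2 = 2.25; z_2 = 4.25; x_3 = 6.25; y_3 = 2.75; z_3 = 1.25; d_3 = 3.5; x_4 = 8.25; y_4 = 3; z_4 = 6.25; r_4 = 1; x_5 = 7.25; y_5 = 5.25; z_5 = 5.25; d_5 = 2.25; h_5 = 4.25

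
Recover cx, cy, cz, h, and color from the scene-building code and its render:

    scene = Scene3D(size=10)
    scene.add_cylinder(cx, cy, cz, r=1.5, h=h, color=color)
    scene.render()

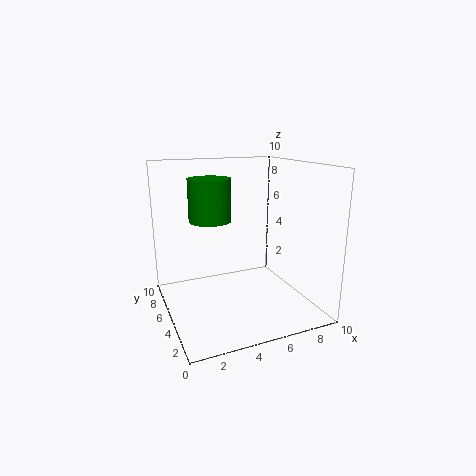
cx = 3.5; cy = 6.5; cz = 6; h = 3; color = 'green'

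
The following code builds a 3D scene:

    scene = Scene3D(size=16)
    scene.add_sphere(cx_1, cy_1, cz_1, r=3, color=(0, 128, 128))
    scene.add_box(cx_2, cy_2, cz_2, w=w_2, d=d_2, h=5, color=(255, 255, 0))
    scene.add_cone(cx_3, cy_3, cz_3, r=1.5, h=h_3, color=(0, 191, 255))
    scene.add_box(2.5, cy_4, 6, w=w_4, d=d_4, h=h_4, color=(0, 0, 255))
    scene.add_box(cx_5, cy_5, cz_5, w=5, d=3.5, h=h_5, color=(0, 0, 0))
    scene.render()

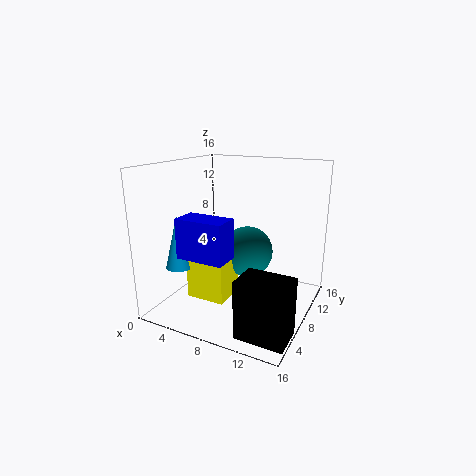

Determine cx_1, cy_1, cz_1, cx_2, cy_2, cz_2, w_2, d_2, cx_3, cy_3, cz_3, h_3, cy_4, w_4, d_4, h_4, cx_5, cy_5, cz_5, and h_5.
cx_1 = 8
cy_1 = 10.5
cz_1 = 5.5
cx_2 = 3
cy_2 = 5
cz_2 = 1
w_2 = 4.5
d_2 = 4
cx_3 = 2
cy_3 = 5
cz_3 = 4.5
h_3 = 6
cy_4 = 4
w_4 = 5.5
d_4 = 3
h_4 = 4.5
cx_5 = 11
cy_5 = 1
cz_5 = 0.5
h_5 = 6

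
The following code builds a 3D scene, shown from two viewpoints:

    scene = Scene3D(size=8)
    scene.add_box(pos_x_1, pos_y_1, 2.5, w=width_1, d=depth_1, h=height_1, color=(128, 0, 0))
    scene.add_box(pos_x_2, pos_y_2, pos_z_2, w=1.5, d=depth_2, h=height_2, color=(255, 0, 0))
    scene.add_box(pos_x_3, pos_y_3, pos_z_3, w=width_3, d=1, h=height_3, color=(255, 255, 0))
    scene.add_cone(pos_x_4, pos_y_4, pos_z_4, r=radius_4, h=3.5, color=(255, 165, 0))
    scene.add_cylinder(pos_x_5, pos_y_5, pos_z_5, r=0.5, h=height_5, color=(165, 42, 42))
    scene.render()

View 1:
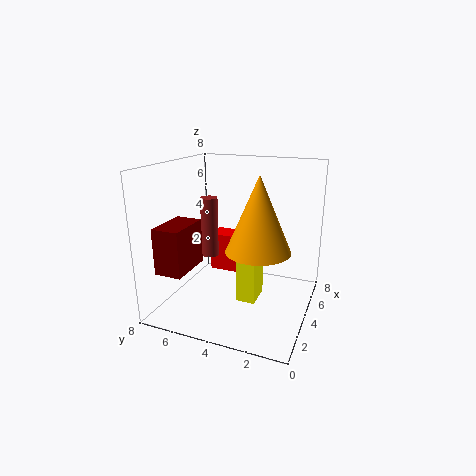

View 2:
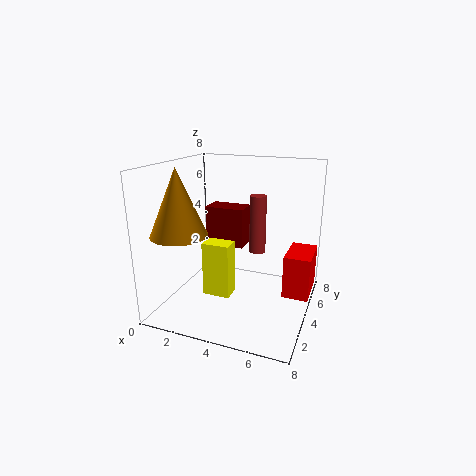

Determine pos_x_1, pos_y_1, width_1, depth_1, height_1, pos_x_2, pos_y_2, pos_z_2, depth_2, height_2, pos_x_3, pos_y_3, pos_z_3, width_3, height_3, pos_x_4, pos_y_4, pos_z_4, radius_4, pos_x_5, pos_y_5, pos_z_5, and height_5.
pos_x_1 = 1, pos_y_1 = 6, width_1 = 2.5, depth_1 = 1.5, height_1 = 2.5, pos_x_2 = 6.5, pos_y_2 = 4.5, pos_z_2 = 0.5, depth_2 = 2.5, height_2 = 2.5, pos_x_3 = 2.5, pos_y_3 = 2.5, pos_z_3 = 1, width_3 = 1.5, height_3 = 3, pos_x_4 = 1.5, pos_y_4 = 2, pos_z_4 = 4.5, radius_4 = 1.5, pos_x_5 = 4.5, pos_y_5 = 6, pos_z_5 = 2.5, height_5 = 3.5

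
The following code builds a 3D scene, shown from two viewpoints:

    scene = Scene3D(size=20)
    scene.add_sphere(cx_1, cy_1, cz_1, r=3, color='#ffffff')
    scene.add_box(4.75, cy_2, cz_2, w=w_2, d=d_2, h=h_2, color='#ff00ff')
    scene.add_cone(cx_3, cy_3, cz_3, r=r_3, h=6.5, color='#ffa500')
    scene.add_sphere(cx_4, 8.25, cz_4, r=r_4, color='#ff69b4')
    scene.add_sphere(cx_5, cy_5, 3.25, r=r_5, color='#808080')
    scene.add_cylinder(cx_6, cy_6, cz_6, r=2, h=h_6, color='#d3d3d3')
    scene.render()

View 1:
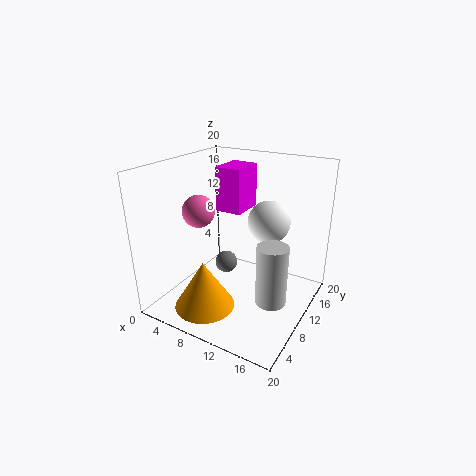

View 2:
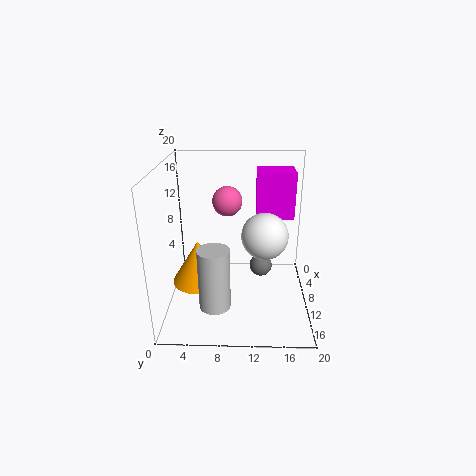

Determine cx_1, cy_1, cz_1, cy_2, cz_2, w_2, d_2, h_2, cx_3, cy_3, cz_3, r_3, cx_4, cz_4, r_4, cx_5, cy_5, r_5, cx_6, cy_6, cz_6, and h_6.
cx_1 = 13
cy_1 = 13.5
cz_1 = 11.75
cy_2 = 12.5
cz_2 = 12.25
w_2 = 4
d_2 = 5.25
h_2 = 6.5
cx_3 = 8.25
cy_3 = 4
cz_3 = 2
r_3 = 4
cx_4 = 4.75
cz_4 = 13.5
r_4 = 2.25
cx_5 = 5.75
cy_5 = 13.5
r_5 = 1.75
cx_6 = 16.5
cy_6 = 7.25
cz_6 = 3.5
h_6 = 8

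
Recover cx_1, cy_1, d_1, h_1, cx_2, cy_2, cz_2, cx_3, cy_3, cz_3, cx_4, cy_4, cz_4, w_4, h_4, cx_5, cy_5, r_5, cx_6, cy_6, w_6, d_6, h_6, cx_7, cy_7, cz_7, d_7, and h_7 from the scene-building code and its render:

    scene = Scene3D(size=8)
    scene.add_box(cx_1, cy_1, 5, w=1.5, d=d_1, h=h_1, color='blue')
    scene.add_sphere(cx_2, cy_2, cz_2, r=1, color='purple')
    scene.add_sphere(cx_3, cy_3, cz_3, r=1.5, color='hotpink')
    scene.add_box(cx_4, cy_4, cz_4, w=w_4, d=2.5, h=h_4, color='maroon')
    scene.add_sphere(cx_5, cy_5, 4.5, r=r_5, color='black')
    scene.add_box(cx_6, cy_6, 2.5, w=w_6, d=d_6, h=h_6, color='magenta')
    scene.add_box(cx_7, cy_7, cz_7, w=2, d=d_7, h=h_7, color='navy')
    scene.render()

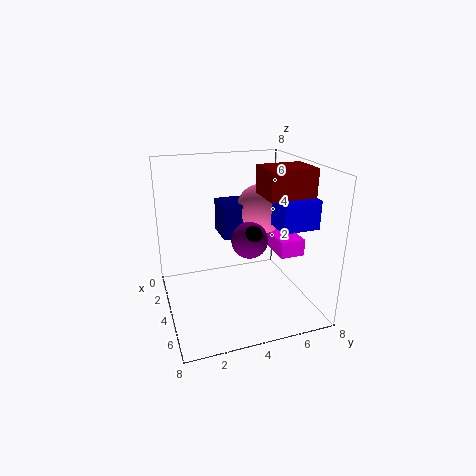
cx_1 = 5
cy_1 = 5.5
d_1 = 2
h_1 = 1.5
cx_2 = 4.5
cy_2 = 4.5
cz_2 = 4
cx_3 = 2.5
cy_3 = 6
cz_3 = 5
cx_4 = 4
cy_4 = 5
cz_4 = 6.5
w_4 = 2
h_4 = 1.5
cx_5 = 5
cy_5 = 4.5
r_5 = 0.5
cx_6 = 2
cy_6 = 6.5
w_6 = 2.5
d_6 = 1.5
h_6 = 1
cx_7 = 1
cy_7 = 3.5
cz_7 = 3.5
d_7 = 2.5
h_7 = 2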